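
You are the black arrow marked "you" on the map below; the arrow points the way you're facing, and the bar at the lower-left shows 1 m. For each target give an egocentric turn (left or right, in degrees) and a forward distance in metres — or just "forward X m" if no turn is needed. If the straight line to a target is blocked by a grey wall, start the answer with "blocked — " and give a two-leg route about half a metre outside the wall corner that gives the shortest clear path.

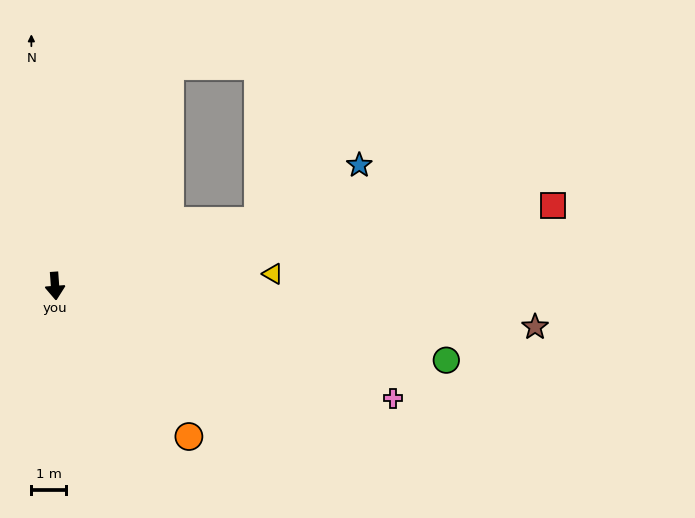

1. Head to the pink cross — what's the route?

turn left 68°, forward 10.3 m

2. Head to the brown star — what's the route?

turn left 81°, forward 14.0 m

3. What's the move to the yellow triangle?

turn left 89°, forward 6.3 m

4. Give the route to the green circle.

turn left 75°, forward 11.6 m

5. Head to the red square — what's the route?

turn left 95°, forward 14.7 m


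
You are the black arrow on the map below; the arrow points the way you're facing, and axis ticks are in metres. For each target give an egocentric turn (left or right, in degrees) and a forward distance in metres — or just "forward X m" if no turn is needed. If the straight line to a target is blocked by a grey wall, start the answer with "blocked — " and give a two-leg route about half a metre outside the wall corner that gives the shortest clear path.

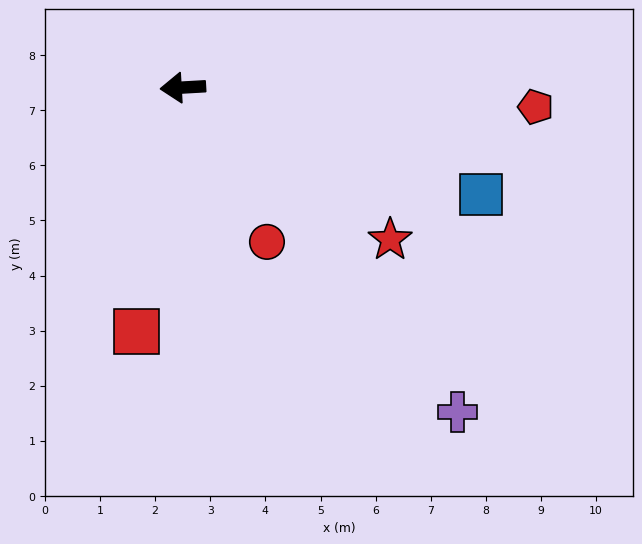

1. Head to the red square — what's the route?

turn left 76°, forward 4.5 m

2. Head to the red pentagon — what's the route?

turn left 174°, forward 6.4 m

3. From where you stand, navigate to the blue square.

turn left 157°, forward 5.7 m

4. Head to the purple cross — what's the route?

turn left 127°, forward 7.7 m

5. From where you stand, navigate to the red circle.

turn left 115°, forward 3.2 m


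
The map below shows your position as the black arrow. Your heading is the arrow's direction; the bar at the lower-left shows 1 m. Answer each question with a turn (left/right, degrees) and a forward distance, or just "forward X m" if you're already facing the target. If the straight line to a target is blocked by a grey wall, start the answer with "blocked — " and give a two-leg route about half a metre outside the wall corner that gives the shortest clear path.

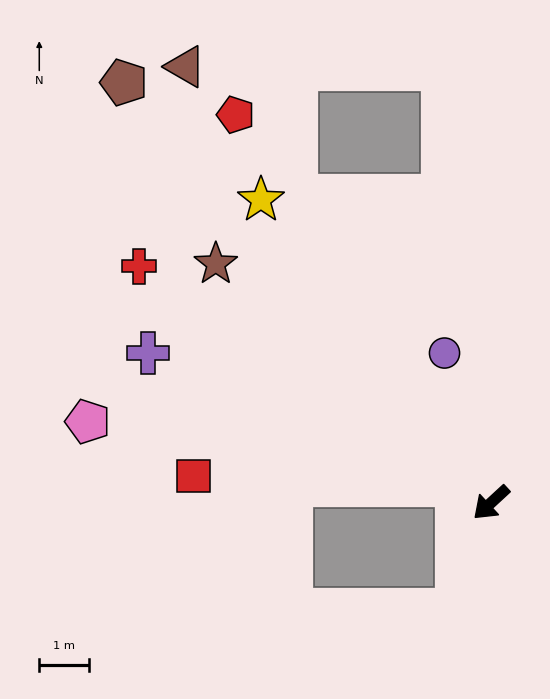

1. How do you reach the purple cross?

turn right 66°, forward 7.5 m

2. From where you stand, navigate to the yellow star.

turn right 95°, forward 7.6 m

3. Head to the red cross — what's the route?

turn right 77°, forward 8.5 m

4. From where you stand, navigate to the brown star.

turn right 84°, forward 7.3 m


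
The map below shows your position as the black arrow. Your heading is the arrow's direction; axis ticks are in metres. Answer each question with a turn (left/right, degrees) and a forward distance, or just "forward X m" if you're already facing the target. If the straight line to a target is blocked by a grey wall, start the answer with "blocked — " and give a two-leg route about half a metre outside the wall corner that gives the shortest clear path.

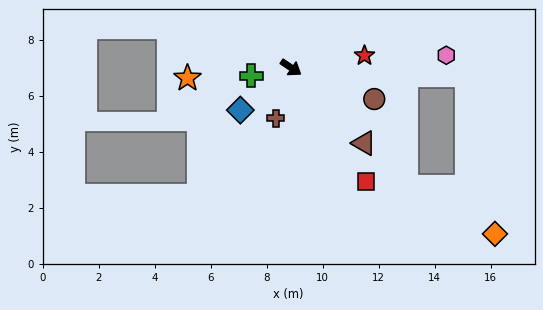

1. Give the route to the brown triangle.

turn right 12°, forward 3.8 m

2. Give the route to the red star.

turn left 43°, forward 2.7 m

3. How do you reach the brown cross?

turn right 73°, forward 1.9 m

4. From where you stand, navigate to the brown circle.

turn left 13°, forward 3.2 m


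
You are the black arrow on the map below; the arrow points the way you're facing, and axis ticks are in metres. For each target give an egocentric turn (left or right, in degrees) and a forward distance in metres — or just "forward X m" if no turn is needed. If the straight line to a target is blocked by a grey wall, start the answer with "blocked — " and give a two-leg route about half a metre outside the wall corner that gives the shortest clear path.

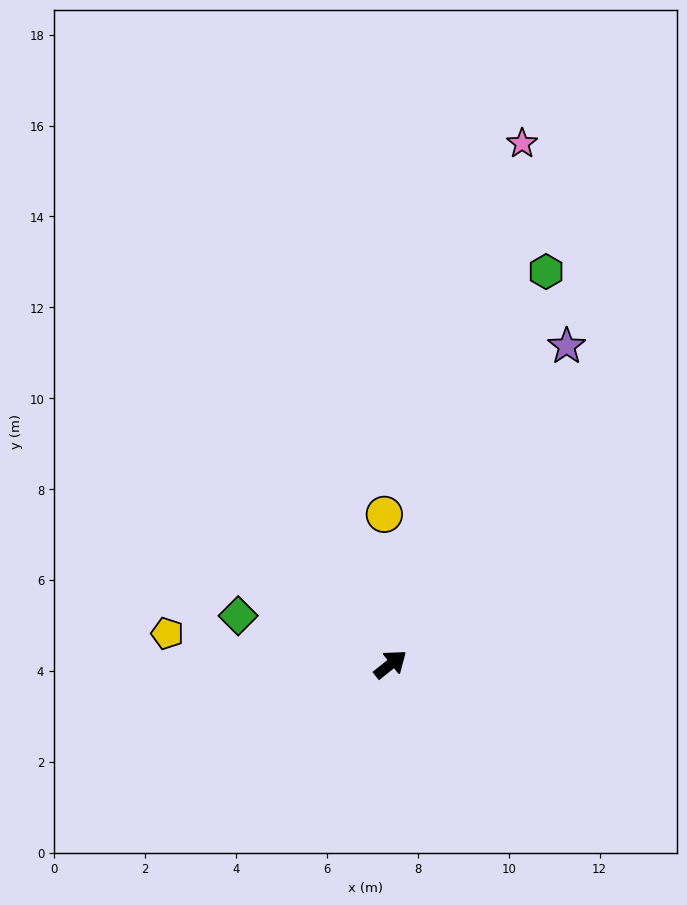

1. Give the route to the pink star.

turn left 37°, forward 11.8 m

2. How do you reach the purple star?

turn left 22°, forward 8.0 m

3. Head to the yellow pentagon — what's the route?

turn left 134°, forward 5.0 m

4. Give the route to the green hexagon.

turn left 30°, forward 9.3 m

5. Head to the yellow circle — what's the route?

turn left 54°, forward 3.3 m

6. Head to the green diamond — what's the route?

turn left 124°, forward 3.5 m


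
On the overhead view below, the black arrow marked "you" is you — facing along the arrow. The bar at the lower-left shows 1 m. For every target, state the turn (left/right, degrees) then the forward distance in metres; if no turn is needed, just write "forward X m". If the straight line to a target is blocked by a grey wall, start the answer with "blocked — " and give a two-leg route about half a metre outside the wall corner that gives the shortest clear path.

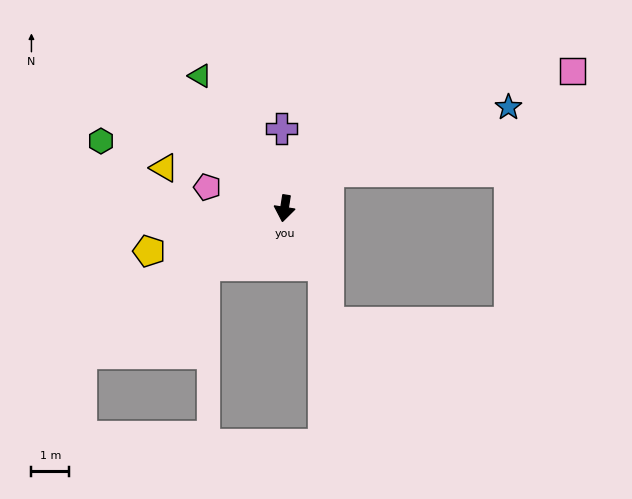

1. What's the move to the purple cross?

turn right 169°, forward 2.1 m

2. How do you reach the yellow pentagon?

turn right 64°, forward 3.8 m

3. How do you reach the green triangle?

turn right 139°, forward 4.2 m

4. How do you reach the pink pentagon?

turn right 96°, forward 2.1 m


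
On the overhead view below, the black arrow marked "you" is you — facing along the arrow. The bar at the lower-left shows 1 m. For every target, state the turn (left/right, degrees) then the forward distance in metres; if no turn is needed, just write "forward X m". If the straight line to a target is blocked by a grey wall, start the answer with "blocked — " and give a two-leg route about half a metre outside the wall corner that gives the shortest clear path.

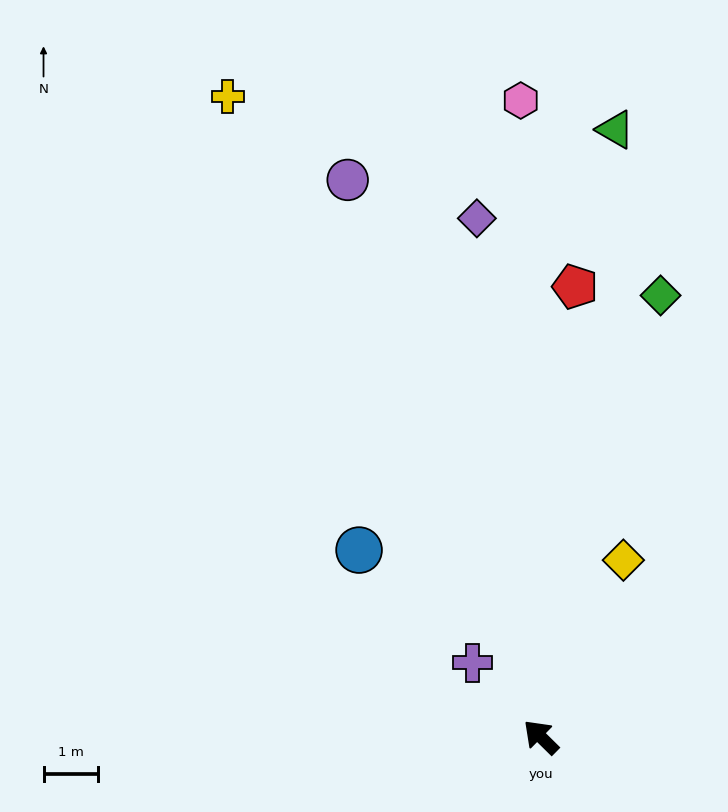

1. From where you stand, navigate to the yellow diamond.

turn right 70°, forward 3.6 m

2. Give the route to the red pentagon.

turn right 50°, forward 8.3 m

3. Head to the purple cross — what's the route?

turn right 3°, forward 1.8 m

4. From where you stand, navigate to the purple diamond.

turn right 38°, forward 9.5 m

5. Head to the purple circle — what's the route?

turn right 26°, forward 10.8 m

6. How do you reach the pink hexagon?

turn right 44°, forward 11.6 m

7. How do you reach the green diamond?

turn right 61°, forward 8.4 m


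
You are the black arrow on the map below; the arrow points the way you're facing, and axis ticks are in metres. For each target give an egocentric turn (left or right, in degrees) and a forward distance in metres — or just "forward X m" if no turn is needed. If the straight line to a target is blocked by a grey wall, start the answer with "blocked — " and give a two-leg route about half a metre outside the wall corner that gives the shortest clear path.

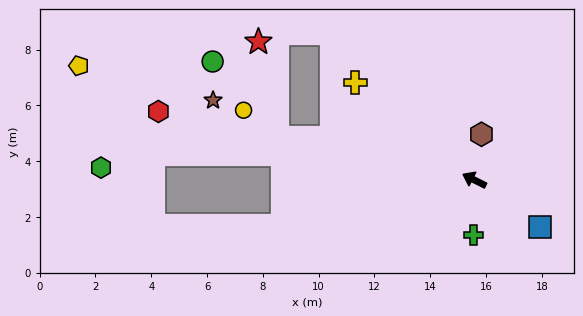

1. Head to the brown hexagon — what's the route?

turn right 72°, forward 1.7 m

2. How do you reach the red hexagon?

turn left 14°, forward 11.6 m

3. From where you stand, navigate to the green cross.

turn left 116°, forward 2.0 m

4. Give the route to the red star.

blocked — turn left 14°, forward 7.2 m, then turn right 66°, forward 3.5 m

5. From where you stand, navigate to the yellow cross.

turn right 13°, forward 5.5 m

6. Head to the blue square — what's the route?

turn left 171°, forward 2.9 m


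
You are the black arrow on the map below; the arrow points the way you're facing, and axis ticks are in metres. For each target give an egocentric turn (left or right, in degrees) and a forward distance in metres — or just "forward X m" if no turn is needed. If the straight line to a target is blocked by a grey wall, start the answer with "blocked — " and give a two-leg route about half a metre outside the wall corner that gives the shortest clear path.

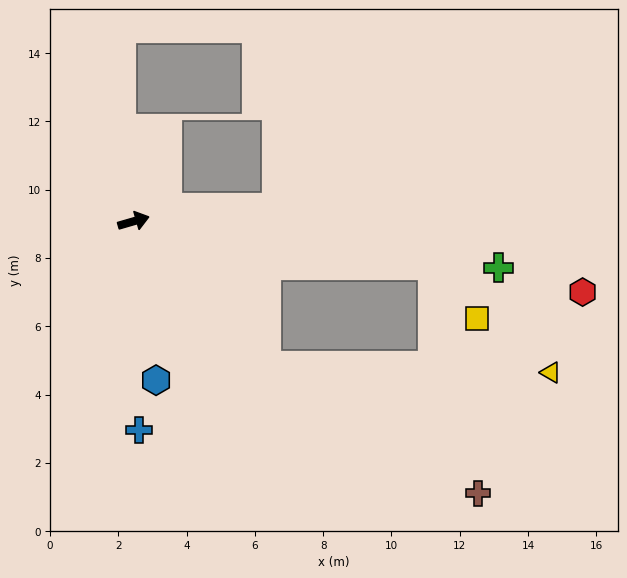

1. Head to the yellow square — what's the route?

blocked — turn right 25°, forward 8.8 m, then turn right 41°, forward 2.0 m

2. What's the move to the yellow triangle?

blocked — turn right 63°, forward 5.7 m, then turn left 45°, forward 8.3 m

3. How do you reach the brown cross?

blocked — turn right 63°, forward 5.7 m, then turn left 16°, forward 7.2 m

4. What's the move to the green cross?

turn right 23°, forward 10.8 m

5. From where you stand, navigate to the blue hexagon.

turn right 98°, forward 4.7 m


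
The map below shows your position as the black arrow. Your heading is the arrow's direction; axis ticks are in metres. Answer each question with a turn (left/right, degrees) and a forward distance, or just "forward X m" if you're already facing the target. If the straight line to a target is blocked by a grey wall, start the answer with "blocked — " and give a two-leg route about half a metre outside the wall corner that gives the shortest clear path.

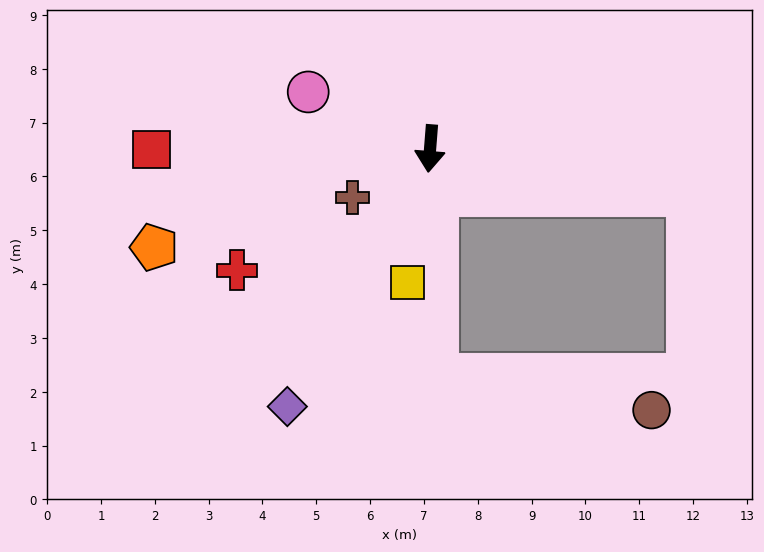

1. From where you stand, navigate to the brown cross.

turn right 53°, forward 1.7 m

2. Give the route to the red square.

turn right 85°, forward 5.2 m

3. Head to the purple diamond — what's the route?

turn right 24°, forward 5.5 m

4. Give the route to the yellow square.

turn right 5°, forward 2.5 m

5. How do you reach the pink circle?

turn right 110°, forward 2.5 m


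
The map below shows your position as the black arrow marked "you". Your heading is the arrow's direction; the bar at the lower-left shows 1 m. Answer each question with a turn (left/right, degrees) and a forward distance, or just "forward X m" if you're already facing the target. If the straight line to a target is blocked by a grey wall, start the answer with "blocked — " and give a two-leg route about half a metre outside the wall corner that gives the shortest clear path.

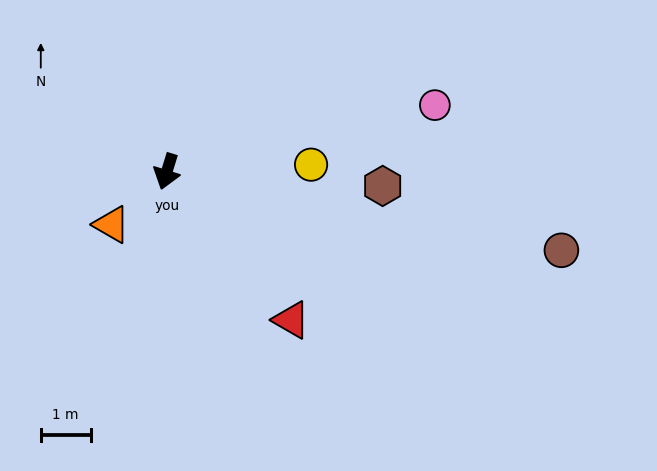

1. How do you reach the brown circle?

turn left 96°, forward 8.1 m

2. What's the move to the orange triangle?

turn right 29°, forward 1.5 m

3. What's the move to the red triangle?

turn left 57°, forward 3.9 m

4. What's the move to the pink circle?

turn left 121°, forward 5.5 m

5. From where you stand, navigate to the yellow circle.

turn left 110°, forward 2.9 m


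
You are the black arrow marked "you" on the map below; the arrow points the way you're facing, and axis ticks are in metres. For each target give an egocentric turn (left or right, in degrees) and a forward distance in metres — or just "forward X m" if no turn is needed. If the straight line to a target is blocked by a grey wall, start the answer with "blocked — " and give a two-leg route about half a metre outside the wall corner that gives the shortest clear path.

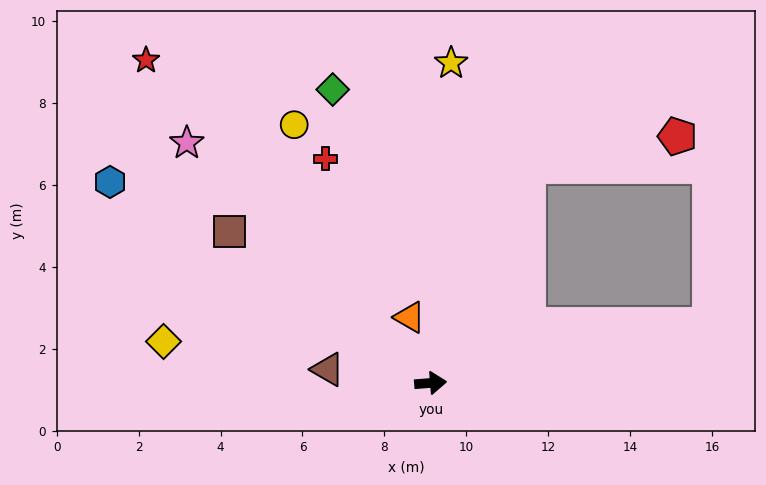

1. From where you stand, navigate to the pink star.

turn left 131°, forward 8.3 m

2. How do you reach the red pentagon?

blocked — turn left 61°, forward 5.8 m, then turn right 54°, forward 3.7 m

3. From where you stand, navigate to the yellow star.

turn left 82°, forward 7.8 m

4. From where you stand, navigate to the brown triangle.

turn left 168°, forward 2.5 m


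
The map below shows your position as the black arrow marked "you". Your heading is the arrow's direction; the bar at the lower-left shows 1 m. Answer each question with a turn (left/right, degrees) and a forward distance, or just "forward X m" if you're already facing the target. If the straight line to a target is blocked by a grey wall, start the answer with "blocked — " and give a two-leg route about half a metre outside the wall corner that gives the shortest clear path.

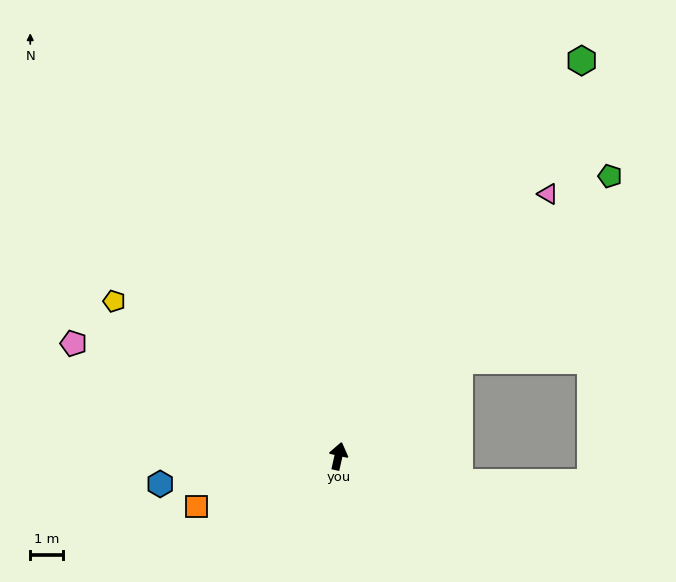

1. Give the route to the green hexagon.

turn right 19°, forward 14.1 m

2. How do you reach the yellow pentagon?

turn left 68°, forward 8.3 m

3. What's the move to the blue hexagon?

turn left 112°, forward 5.5 m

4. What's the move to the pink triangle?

turn right 26°, forward 10.2 m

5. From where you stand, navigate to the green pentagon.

turn right 31°, forward 11.8 m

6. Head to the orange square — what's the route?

turn left 122°, forward 4.6 m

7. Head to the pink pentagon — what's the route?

turn left 80°, forward 8.7 m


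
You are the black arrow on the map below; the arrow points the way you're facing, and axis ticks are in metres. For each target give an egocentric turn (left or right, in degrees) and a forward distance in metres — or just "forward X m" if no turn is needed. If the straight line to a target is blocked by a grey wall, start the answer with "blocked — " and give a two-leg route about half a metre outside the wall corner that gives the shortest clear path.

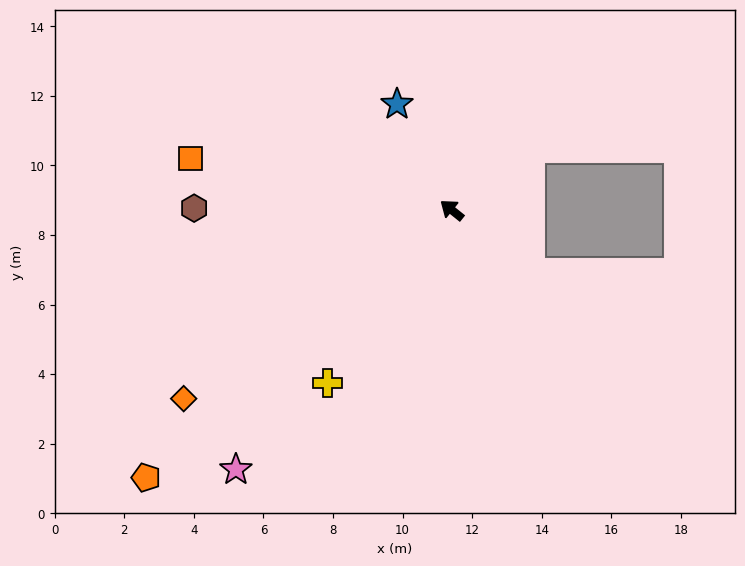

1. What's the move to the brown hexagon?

turn left 38°, forward 7.4 m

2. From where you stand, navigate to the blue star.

turn right 24°, forward 3.4 m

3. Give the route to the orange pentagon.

turn left 80°, forward 11.7 m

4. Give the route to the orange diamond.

turn left 74°, forward 9.4 m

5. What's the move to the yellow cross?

turn left 93°, forward 6.1 m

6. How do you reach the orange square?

turn left 28°, forward 7.7 m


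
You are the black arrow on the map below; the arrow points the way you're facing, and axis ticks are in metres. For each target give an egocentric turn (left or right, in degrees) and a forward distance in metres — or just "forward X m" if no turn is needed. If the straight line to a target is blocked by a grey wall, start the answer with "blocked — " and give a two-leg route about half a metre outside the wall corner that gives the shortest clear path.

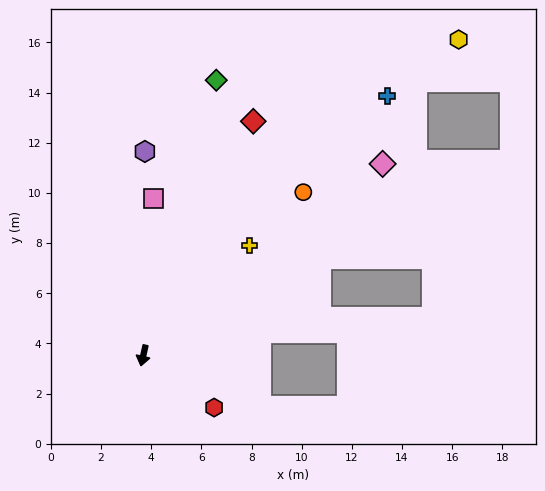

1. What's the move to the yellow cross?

turn left 149°, forward 6.1 m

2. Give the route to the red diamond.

turn left 168°, forward 10.3 m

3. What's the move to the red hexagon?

turn left 66°, forward 3.5 m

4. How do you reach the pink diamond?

turn left 141°, forward 12.2 m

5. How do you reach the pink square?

turn right 171°, forward 6.3 m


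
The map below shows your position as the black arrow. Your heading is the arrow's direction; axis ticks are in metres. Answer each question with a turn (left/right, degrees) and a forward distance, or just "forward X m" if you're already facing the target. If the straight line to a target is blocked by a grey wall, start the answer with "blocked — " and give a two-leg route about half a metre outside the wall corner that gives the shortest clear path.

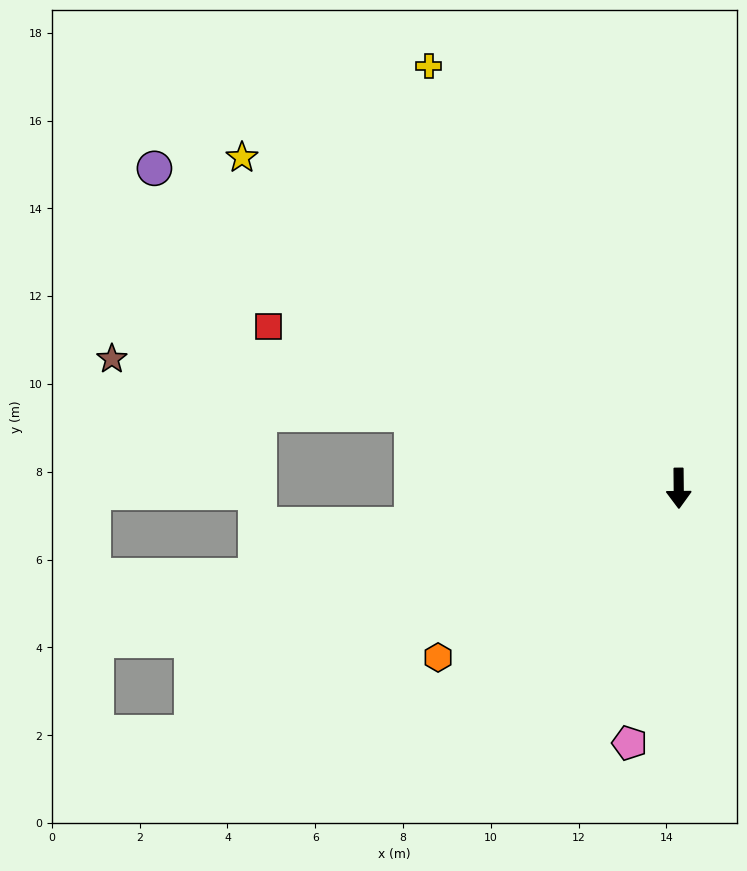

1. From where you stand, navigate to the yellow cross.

turn right 150°, forward 11.2 m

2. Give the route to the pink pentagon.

turn right 11°, forward 5.9 m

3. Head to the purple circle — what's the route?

turn right 122°, forward 14.0 m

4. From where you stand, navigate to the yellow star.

turn right 128°, forward 12.5 m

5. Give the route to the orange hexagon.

turn right 55°, forward 6.7 m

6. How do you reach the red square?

turn right 112°, forward 10.0 m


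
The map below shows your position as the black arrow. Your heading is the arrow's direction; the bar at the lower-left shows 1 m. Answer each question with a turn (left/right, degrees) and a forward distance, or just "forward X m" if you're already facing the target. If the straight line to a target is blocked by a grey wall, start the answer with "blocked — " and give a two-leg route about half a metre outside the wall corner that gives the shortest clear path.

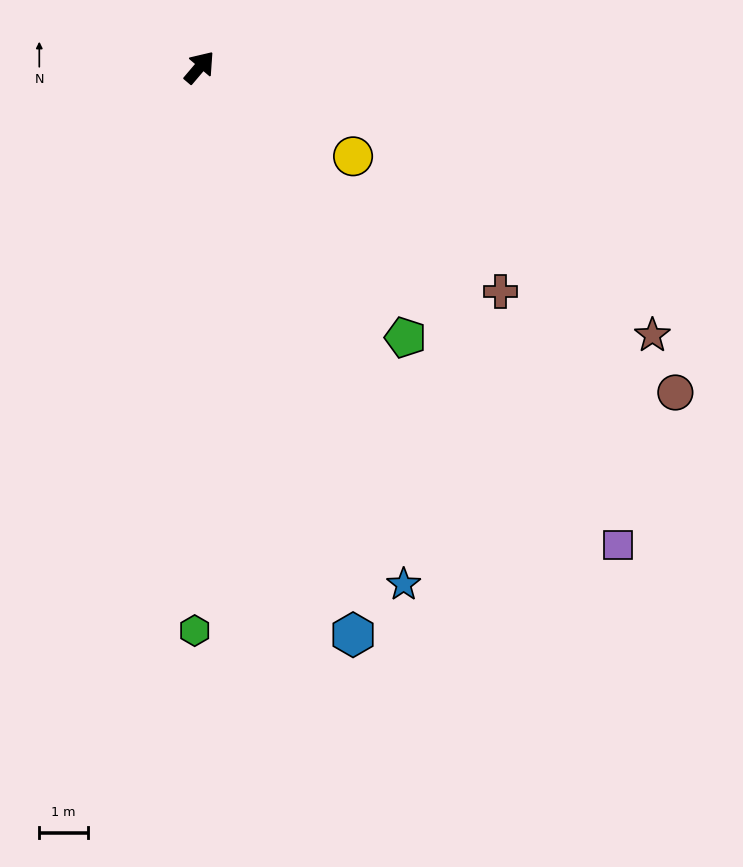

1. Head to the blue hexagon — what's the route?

turn right 124°, forward 12.1 m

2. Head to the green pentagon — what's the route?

turn right 102°, forward 7.0 m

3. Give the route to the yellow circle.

turn right 80°, forward 3.7 m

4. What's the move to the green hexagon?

turn right 140°, forward 11.6 m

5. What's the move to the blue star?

turn right 118°, forward 11.5 m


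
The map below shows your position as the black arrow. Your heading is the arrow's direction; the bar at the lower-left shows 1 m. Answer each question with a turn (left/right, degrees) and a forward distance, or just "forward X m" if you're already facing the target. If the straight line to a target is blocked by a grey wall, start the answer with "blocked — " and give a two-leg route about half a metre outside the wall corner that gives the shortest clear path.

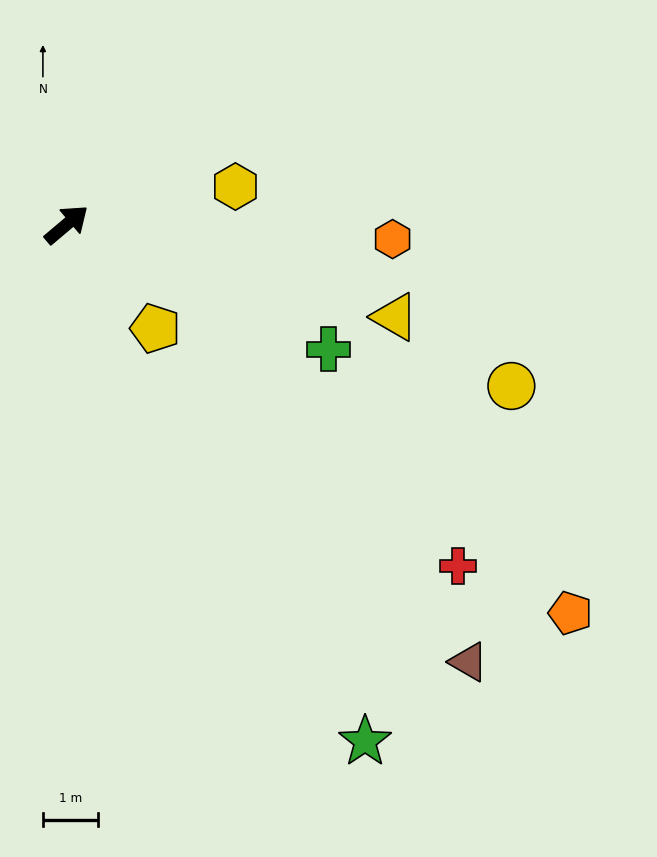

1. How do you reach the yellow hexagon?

turn right 27°, forward 3.1 m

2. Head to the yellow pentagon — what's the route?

turn right 90°, forward 2.5 m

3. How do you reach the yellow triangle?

turn right 56°, forward 6.1 m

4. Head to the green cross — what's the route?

turn right 66°, forward 5.2 m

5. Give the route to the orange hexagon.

turn right 43°, forward 5.9 m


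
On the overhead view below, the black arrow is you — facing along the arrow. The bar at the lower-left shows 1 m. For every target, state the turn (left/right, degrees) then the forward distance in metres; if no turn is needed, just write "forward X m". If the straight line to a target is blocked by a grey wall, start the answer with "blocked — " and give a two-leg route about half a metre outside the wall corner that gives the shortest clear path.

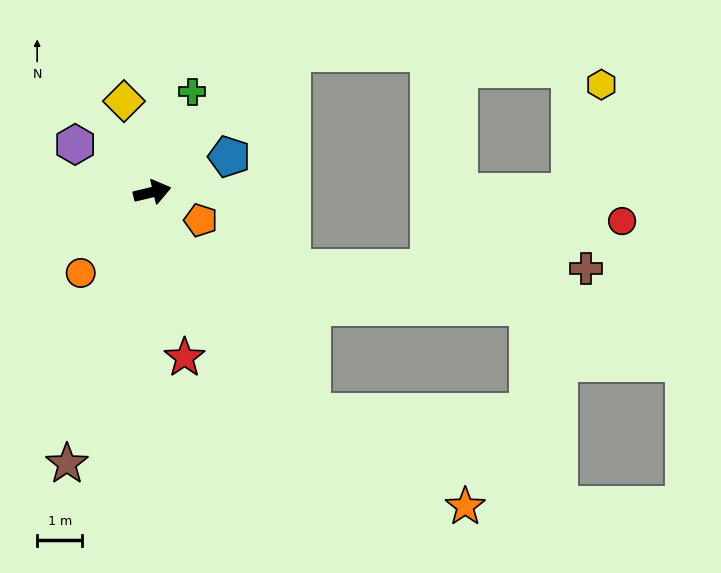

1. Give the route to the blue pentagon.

turn left 11°, forward 1.9 m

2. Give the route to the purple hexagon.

turn left 135°, forward 2.0 m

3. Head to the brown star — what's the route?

turn right 121°, forward 6.3 m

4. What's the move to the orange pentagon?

turn right 43°, forward 1.2 m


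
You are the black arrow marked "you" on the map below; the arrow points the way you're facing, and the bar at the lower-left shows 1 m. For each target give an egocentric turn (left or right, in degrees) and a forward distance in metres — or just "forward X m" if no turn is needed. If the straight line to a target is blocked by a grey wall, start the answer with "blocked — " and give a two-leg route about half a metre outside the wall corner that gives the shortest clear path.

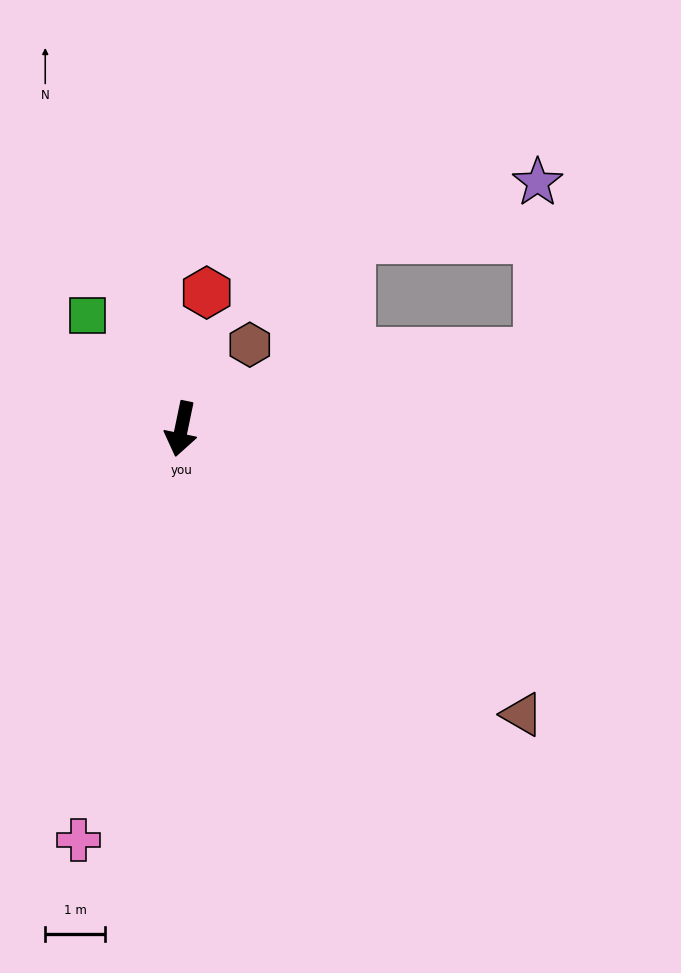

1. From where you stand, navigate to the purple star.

blocked — turn left 114°, forward 6.1 m, then turn left 78°, forward 2.9 m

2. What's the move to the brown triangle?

turn left 62°, forward 7.5 m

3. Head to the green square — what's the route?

turn right 129°, forward 2.5 m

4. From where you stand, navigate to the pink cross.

turn right 2°, forward 7.1 m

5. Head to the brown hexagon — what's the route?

turn left 153°, forward 1.8 m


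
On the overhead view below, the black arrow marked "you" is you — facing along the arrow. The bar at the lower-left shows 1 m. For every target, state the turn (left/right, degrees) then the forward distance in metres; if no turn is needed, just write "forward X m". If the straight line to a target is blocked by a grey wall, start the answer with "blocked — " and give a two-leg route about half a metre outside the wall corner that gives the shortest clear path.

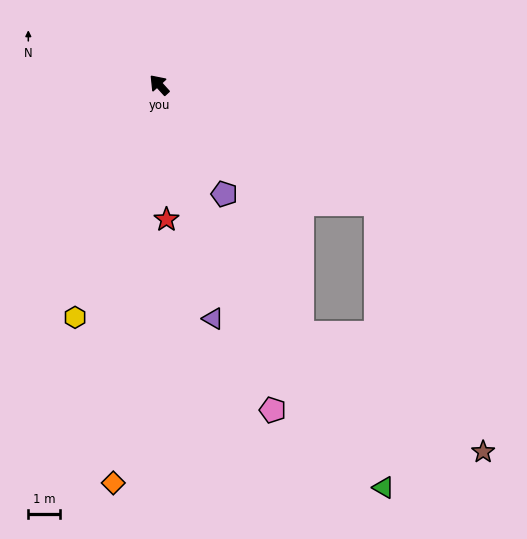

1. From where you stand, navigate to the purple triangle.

turn left 151°, forward 7.6 m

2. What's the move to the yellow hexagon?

turn left 118°, forward 7.8 m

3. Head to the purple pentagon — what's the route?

turn left 169°, forward 4.0 m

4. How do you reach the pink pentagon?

turn left 157°, forward 10.9 m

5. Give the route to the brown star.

blocked — turn right 161°, forward 7.8 m, then turn right 38°, forward 8.6 m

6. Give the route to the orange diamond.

turn left 131°, forward 12.6 m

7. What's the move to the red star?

turn left 141°, forward 4.3 m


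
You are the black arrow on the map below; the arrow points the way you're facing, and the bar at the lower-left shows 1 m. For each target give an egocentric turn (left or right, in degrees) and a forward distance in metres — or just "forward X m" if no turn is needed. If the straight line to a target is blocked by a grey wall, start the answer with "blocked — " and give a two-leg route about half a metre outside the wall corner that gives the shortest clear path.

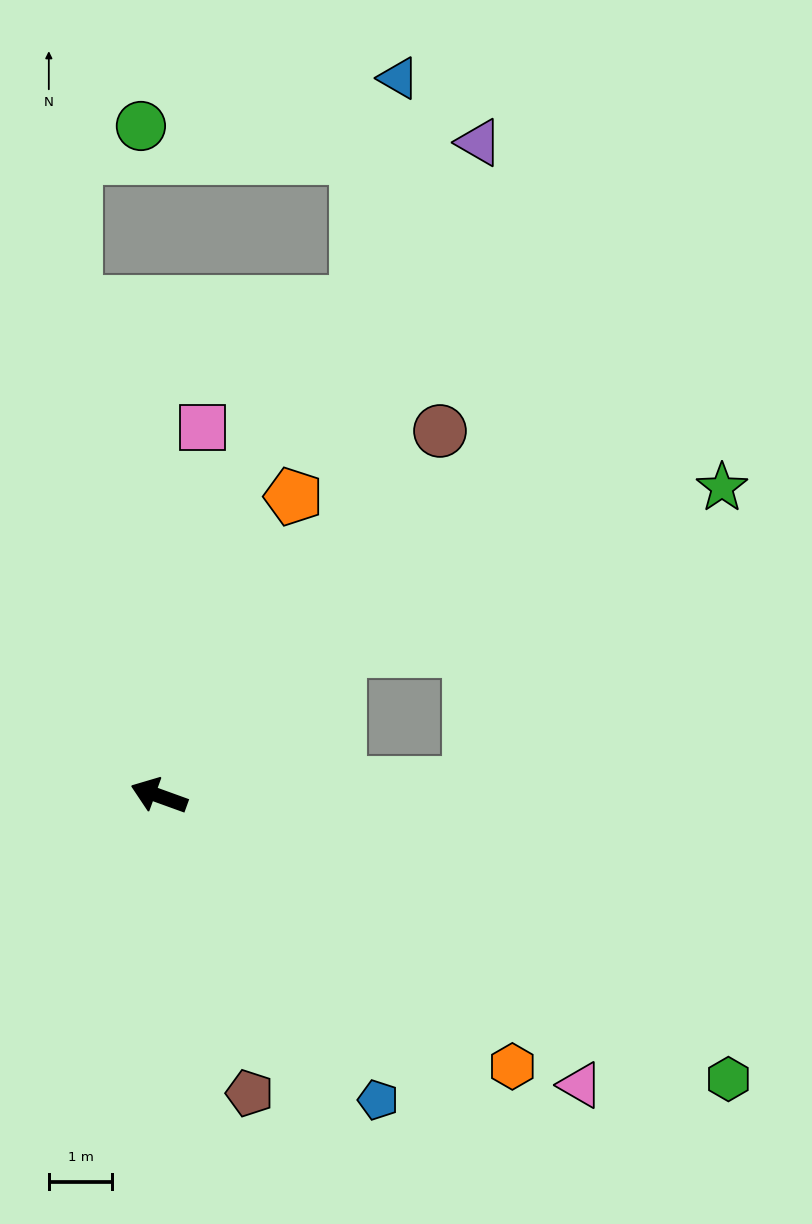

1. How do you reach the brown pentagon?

turn left 127°, forward 4.9 m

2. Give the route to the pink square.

turn right 77°, forward 5.8 m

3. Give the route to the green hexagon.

turn left 173°, forward 10.0 m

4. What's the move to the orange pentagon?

turn right 94°, forward 5.2 m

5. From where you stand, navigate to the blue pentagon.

turn left 146°, forward 5.9 m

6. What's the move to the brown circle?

turn right 108°, forward 7.3 m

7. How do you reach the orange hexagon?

turn left 162°, forward 7.0 m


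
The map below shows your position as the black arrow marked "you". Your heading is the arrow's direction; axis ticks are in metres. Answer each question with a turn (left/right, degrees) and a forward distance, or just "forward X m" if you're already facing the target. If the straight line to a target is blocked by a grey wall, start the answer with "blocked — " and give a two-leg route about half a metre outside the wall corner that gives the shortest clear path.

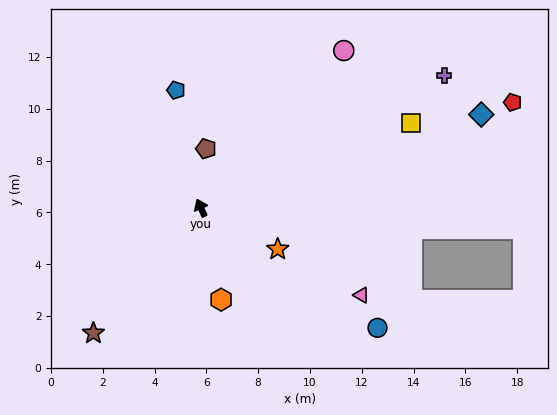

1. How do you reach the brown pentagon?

turn right 29°, forward 2.3 m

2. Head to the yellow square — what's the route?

turn right 92°, forward 8.7 m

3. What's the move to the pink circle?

turn right 66°, forward 8.2 m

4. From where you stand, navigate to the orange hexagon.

turn left 168°, forward 3.6 m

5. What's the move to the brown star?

turn left 115°, forward 6.4 m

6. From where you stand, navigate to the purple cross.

turn right 85°, forward 10.7 m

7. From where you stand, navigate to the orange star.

turn right 142°, forward 3.4 m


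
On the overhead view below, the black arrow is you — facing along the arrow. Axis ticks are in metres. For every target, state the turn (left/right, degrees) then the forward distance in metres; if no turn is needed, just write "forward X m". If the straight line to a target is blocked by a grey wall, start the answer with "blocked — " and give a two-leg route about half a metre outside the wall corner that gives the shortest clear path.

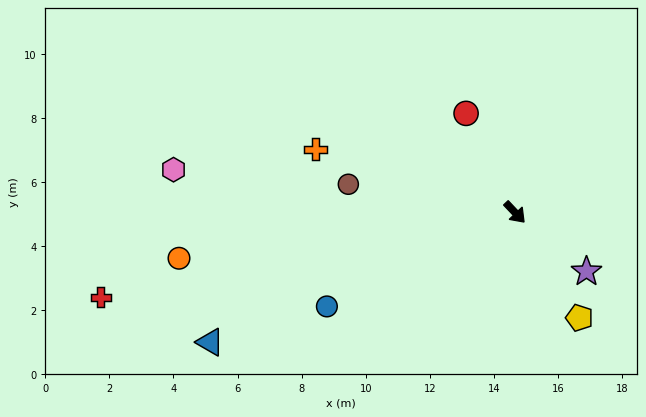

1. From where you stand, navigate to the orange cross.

turn right 151°, forward 6.5 m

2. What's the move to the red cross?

turn right 122°, forward 13.2 m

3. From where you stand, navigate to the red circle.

turn left 163°, forward 3.4 m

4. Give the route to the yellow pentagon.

turn right 12°, forward 3.9 m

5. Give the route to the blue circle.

turn right 107°, forward 6.6 m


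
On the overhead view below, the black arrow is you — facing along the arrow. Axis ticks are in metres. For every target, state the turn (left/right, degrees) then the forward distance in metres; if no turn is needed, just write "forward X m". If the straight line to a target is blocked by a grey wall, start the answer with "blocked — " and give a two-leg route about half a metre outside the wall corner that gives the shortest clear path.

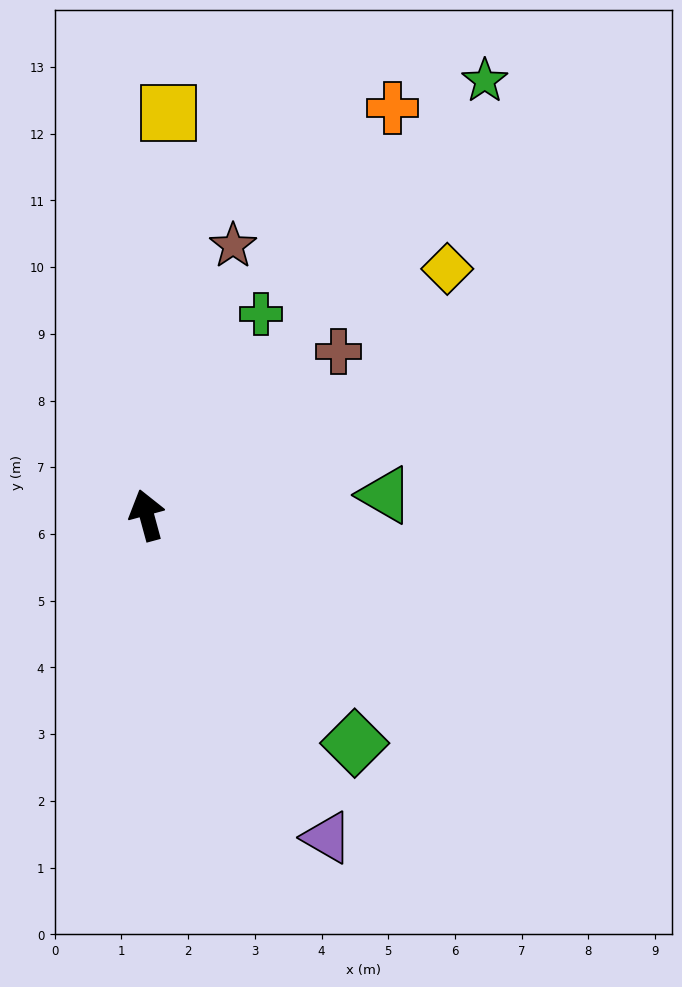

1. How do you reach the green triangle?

turn right 100°, forward 3.6 m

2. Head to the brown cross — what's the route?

turn right 65°, forward 3.8 m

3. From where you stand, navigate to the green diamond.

turn right 153°, forward 4.6 m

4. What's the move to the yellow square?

turn right 18°, forward 6.0 m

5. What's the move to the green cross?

turn right 45°, forward 3.5 m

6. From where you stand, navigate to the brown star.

turn right 33°, forward 4.2 m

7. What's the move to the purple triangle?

turn right 166°, forward 5.5 m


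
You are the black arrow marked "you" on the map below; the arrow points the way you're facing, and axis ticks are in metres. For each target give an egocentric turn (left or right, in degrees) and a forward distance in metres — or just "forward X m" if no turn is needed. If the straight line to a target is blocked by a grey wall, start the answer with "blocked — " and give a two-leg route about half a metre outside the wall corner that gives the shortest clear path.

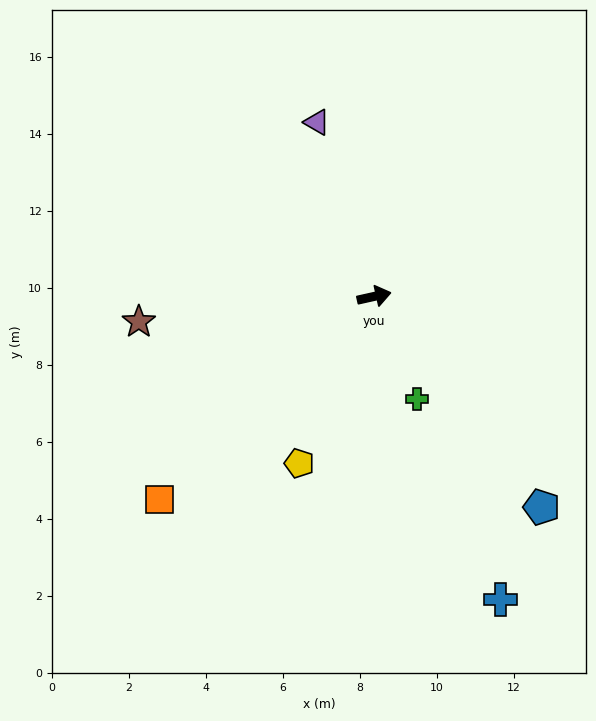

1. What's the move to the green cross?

turn right 80°, forward 2.9 m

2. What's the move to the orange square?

turn right 149°, forward 7.7 m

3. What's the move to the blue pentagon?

turn right 64°, forward 7.0 m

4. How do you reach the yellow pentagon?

turn right 127°, forward 4.7 m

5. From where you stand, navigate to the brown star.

turn left 174°, forward 6.1 m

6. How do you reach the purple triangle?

turn left 96°, forward 4.8 m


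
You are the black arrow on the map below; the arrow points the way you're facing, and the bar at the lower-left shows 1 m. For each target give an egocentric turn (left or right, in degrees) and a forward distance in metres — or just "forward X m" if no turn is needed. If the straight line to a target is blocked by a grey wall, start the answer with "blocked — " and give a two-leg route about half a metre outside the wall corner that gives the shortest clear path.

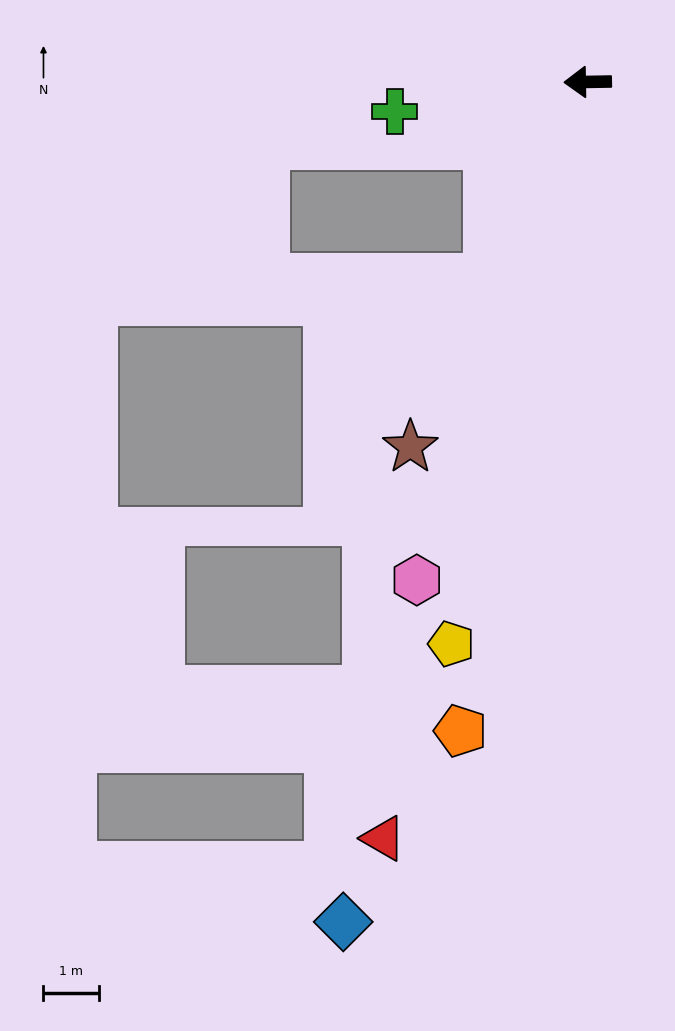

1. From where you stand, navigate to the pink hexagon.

turn left 70°, forward 9.4 m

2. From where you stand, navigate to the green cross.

turn left 8°, forward 3.5 m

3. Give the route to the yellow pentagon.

turn left 75°, forward 10.4 m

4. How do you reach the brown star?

turn left 63°, forward 7.3 m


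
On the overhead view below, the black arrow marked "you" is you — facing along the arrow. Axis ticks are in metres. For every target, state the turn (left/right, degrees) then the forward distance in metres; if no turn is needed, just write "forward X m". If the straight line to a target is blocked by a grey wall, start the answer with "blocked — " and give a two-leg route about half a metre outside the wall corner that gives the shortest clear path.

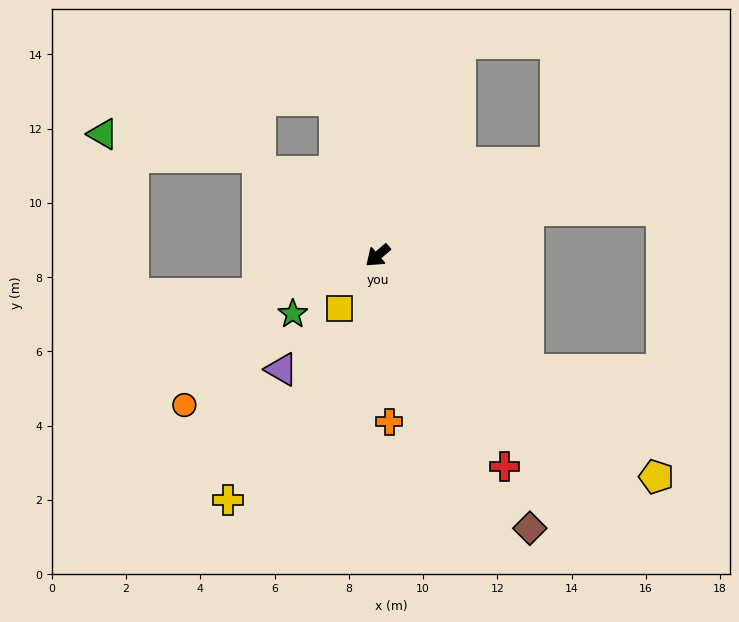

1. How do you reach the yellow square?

turn left 13°, forward 1.8 m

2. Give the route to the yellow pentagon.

turn left 101°, forward 9.6 m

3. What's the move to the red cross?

turn left 80°, forward 6.6 m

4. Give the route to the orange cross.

turn left 53°, forward 4.5 m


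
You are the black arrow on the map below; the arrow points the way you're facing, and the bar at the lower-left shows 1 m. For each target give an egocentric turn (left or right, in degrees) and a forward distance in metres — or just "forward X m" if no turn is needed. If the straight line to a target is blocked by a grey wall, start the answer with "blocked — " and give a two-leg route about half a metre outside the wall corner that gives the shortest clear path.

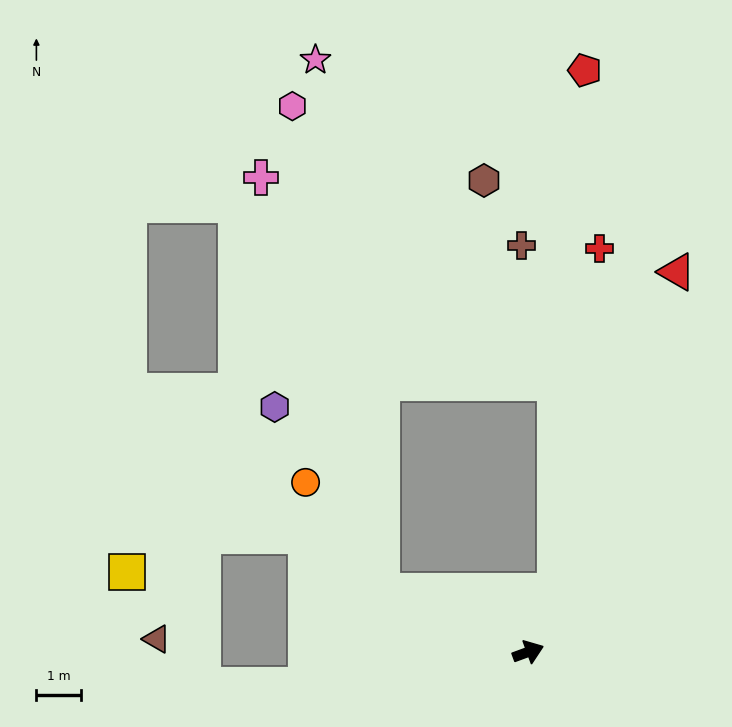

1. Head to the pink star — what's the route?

blocked — turn left 138°, forward 3.6 m, then turn right 61°, forward 12.1 m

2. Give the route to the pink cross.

blocked — turn left 138°, forward 3.6 m, then turn right 52°, forward 9.7 m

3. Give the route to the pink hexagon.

blocked — turn left 138°, forward 3.6 m, then turn right 58°, forward 11.1 m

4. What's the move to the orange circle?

blocked — turn left 138°, forward 3.6 m, then turn right 34°, forward 3.0 m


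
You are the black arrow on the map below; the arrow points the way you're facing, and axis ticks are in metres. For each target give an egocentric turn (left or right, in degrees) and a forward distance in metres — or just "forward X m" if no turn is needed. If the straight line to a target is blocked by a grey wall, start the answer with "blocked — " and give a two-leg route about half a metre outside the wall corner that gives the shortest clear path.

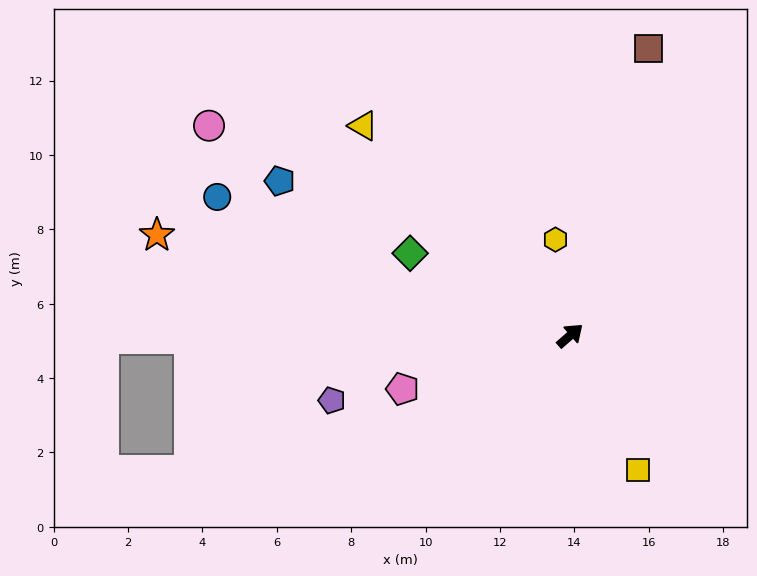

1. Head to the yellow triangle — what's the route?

turn left 93°, forward 7.9 m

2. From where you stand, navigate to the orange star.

turn left 125°, forward 11.4 m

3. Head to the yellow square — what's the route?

turn right 104°, forward 4.0 m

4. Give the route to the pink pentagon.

turn left 157°, forward 4.7 m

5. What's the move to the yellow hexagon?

turn left 58°, forward 2.6 m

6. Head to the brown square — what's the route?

turn left 34°, forward 8.0 m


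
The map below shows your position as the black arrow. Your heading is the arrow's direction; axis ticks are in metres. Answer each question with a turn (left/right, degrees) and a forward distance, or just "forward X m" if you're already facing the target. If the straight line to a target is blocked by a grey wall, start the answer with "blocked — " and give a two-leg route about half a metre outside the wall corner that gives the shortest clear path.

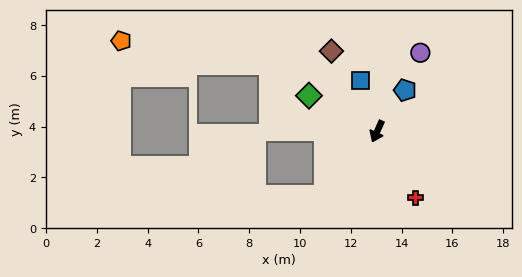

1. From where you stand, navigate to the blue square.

turn right 138°, forward 2.1 m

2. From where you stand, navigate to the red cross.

turn left 54°, forward 3.0 m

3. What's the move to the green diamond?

turn right 93°, forward 3.0 m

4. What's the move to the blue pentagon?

turn left 170°, forward 2.0 m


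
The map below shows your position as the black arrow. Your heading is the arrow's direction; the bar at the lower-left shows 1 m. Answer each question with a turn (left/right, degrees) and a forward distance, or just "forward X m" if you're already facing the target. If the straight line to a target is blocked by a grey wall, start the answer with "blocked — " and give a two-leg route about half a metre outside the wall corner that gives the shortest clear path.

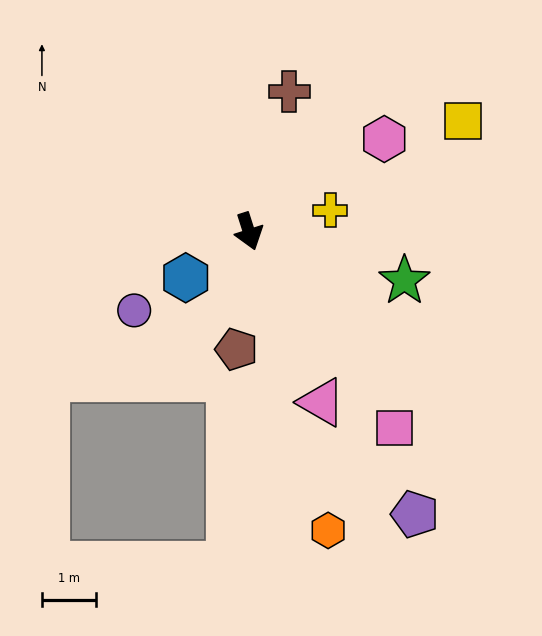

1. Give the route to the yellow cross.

turn left 87°, forward 1.5 m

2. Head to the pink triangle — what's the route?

turn left 5°, forward 3.4 m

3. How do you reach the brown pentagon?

turn right 24°, forward 2.2 m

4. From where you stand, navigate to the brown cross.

turn left 146°, forward 2.7 m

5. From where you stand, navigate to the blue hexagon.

turn right 71°, forward 1.4 m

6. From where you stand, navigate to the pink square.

turn left 19°, forward 4.5 m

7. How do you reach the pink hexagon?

turn left 107°, forward 3.0 m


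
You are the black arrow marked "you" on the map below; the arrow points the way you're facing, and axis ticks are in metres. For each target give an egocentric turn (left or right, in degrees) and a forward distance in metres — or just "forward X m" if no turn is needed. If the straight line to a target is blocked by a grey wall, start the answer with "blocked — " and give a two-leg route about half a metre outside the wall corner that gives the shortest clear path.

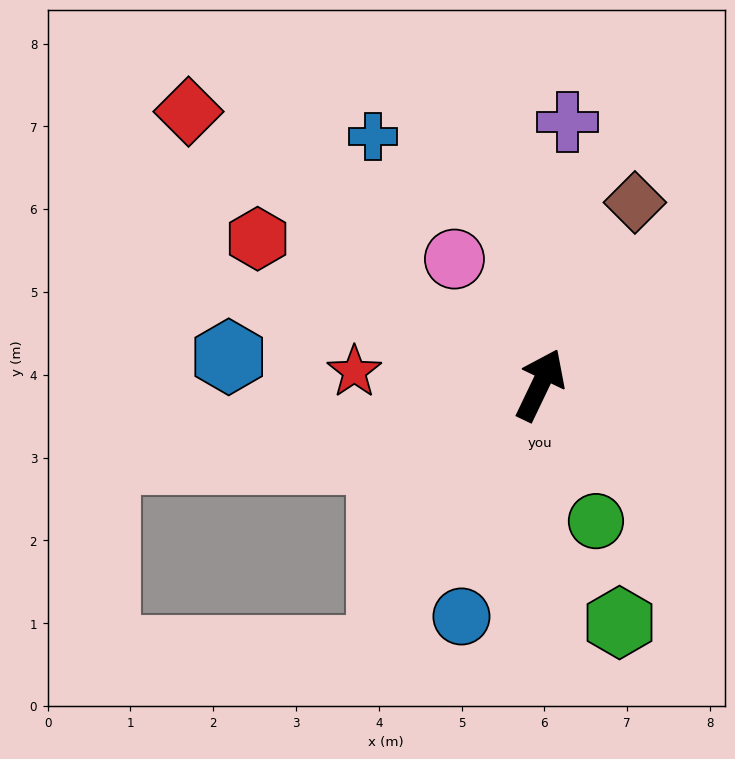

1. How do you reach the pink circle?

turn left 60°, forward 1.8 m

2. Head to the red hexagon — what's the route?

turn left 88°, forward 3.8 m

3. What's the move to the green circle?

turn right 132°, forward 1.8 m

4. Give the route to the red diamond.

turn left 78°, forward 5.4 m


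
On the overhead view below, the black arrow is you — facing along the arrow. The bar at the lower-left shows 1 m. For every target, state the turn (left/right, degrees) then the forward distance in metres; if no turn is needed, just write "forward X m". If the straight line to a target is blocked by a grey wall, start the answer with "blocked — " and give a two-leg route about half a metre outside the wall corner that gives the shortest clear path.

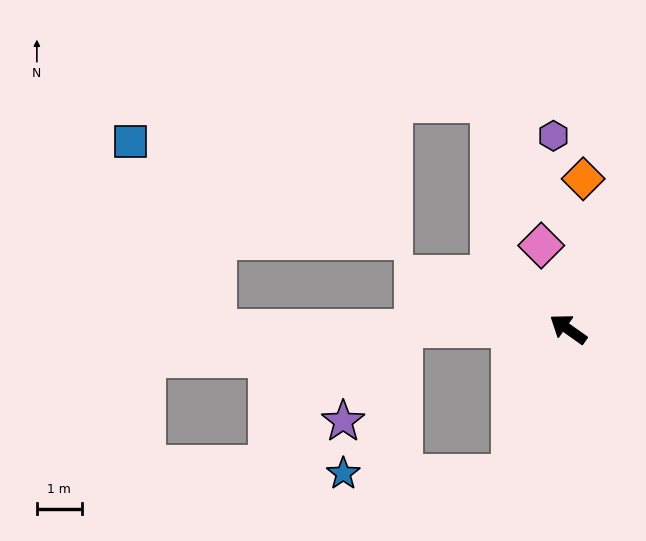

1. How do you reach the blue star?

blocked — turn left 103°, forward 3.4 m, then turn right 68°, forward 3.7 m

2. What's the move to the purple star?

blocked — turn left 35°, forward 3.6 m, then turn left 57°, forward 2.5 m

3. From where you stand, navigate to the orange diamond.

turn right 60°, forward 3.4 m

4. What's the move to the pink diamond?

turn right 37°, forward 2.0 m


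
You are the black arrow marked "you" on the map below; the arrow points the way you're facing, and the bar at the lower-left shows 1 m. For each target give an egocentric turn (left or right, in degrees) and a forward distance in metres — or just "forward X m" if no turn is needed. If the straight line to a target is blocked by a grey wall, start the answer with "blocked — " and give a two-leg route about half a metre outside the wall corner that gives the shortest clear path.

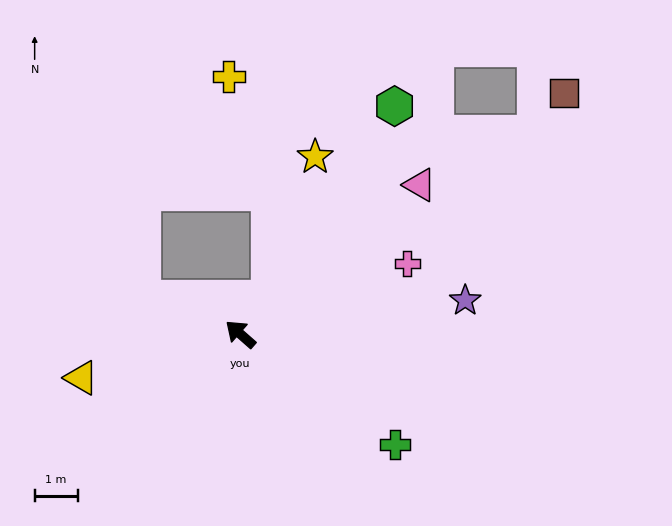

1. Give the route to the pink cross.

turn right 116°, forward 4.2 m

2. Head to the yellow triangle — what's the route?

turn left 57°, forward 3.8 m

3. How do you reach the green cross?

turn right 174°, forward 4.4 m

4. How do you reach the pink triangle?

turn right 99°, forward 5.4 m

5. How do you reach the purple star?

turn right 130°, forward 5.3 m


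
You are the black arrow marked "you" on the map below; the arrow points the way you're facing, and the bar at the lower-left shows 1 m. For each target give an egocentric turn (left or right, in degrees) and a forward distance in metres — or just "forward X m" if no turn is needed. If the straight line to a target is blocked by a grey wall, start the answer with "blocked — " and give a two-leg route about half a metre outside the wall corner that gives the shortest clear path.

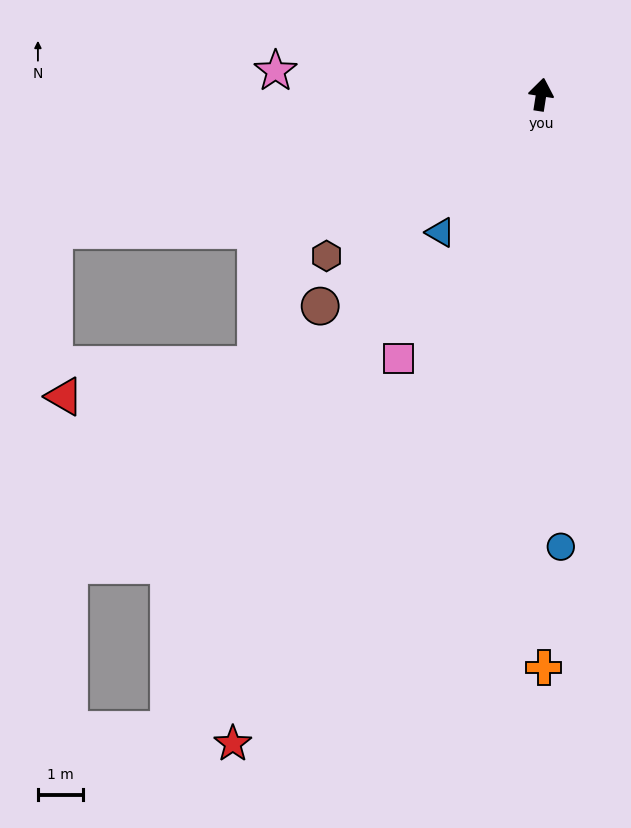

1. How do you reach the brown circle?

turn left 143°, forward 6.8 m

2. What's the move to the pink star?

turn left 94°, forward 6.0 m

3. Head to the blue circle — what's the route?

turn right 169°, forward 10.1 m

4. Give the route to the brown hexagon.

turn left 136°, forward 6.0 m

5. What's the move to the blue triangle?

turn left 153°, forward 3.8 m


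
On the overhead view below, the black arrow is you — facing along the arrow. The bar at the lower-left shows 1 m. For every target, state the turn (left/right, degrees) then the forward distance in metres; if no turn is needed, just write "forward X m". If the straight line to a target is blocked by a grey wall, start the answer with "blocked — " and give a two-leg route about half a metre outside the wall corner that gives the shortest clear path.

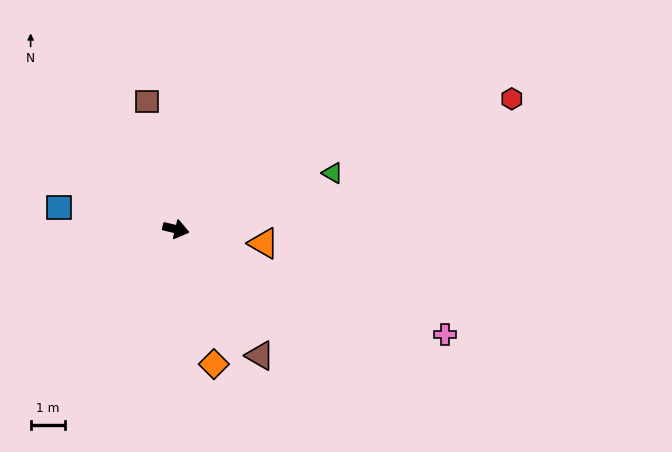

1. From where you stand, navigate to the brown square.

turn left 116°, forward 3.8 m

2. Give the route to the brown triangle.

turn right 43°, forward 4.4 m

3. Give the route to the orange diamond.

turn right 61°, forward 4.0 m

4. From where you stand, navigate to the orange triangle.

turn left 4°, forward 2.5 m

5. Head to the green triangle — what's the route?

turn left 33°, forward 4.8 m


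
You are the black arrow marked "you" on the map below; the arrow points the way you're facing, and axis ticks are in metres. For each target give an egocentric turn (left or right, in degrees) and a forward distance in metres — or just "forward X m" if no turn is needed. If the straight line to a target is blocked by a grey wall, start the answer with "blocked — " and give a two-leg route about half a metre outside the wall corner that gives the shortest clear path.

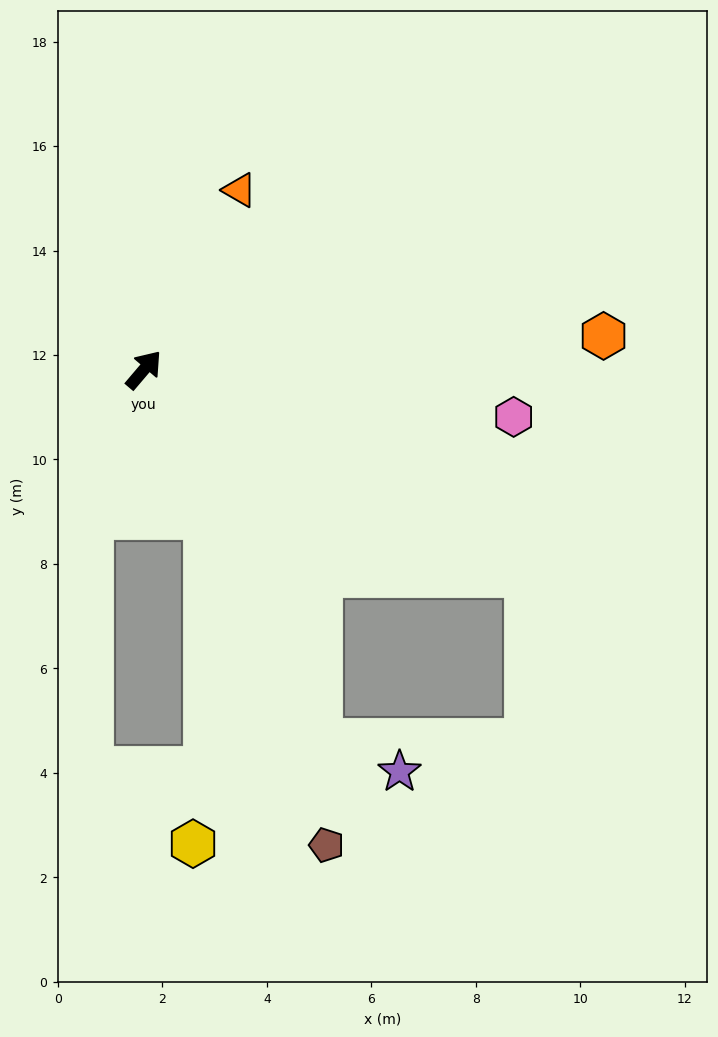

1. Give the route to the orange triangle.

turn left 12°, forward 3.9 m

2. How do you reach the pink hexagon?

turn right 57°, forward 7.1 m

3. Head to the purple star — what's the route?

blocked — turn right 114°, forward 7.9 m, then turn left 43°, forward 1.6 m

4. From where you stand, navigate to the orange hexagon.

turn right 45°, forward 8.8 m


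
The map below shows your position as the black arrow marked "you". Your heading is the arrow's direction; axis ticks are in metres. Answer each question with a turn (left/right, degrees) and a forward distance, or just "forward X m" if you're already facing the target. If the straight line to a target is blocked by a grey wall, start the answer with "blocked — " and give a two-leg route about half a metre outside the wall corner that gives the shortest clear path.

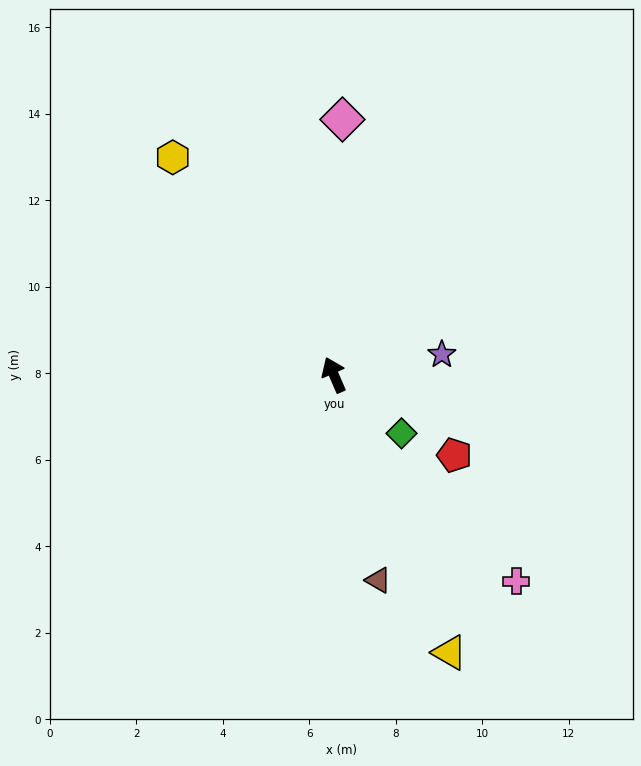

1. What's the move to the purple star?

turn right 103°, forward 2.5 m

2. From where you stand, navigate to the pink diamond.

turn right 25°, forward 5.9 m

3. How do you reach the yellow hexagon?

turn left 13°, forward 6.3 m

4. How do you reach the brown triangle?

turn left 169°, forward 4.9 m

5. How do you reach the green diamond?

turn right 154°, forward 2.1 m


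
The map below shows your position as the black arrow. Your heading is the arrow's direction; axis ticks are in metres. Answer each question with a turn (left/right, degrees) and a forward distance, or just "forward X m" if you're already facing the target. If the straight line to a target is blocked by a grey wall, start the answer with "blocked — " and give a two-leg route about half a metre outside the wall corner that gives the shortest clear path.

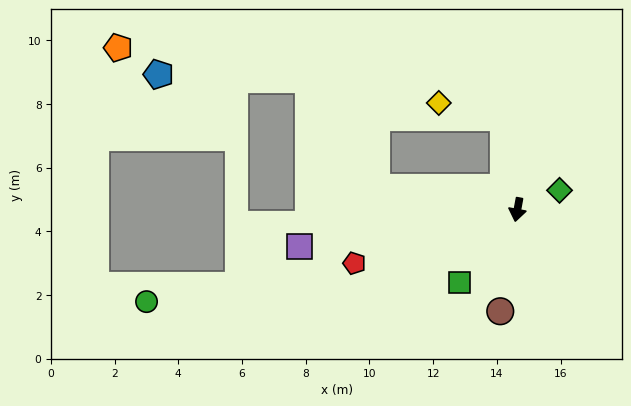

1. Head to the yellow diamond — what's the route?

blocked — turn right 161°, forward 2.9 m, then turn left 69°, forward 2.1 m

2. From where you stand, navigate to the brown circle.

forward 3.2 m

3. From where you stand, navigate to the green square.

turn right 28°, forward 2.9 m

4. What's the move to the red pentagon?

turn right 61°, forward 5.4 m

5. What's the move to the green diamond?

turn left 125°, forward 1.5 m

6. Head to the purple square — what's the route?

turn right 70°, forward 6.9 m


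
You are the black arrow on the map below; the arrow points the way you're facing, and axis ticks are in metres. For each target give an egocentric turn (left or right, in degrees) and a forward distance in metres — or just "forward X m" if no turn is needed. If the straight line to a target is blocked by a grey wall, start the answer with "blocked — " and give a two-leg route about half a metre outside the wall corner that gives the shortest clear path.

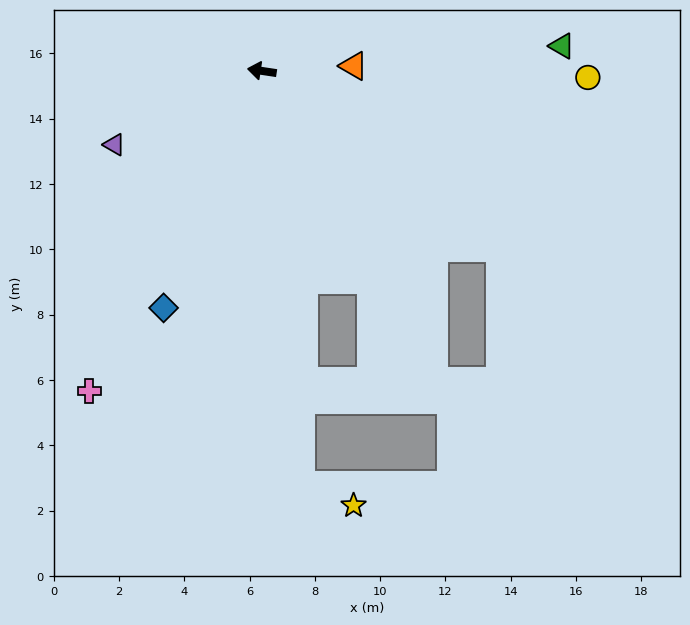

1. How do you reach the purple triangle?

turn left 35°, forward 5.1 m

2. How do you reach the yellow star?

blocked — turn left 104°, forward 12.7 m, then turn left 63°, forward 1.7 m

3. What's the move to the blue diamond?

turn left 76°, forward 7.9 m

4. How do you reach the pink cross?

turn left 70°, forward 11.1 m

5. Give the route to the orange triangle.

turn right 168°, forward 2.8 m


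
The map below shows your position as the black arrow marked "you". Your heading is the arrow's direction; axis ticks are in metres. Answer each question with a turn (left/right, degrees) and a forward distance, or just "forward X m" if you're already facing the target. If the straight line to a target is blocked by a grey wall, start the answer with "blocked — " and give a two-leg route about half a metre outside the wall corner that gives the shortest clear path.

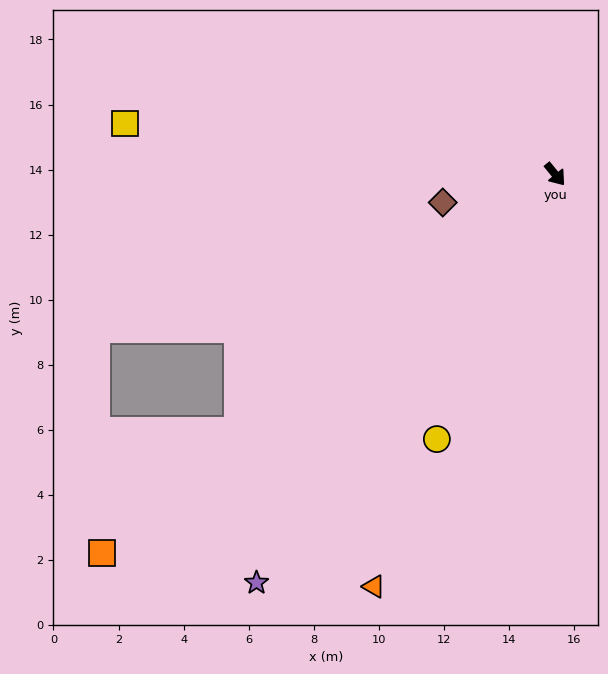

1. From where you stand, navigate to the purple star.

turn right 75°, forward 15.6 m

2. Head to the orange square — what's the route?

turn right 89°, forward 18.2 m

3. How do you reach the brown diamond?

turn right 115°, forward 3.6 m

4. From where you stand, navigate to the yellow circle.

turn right 63°, forward 8.9 m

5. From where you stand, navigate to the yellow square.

turn right 136°, forward 13.3 m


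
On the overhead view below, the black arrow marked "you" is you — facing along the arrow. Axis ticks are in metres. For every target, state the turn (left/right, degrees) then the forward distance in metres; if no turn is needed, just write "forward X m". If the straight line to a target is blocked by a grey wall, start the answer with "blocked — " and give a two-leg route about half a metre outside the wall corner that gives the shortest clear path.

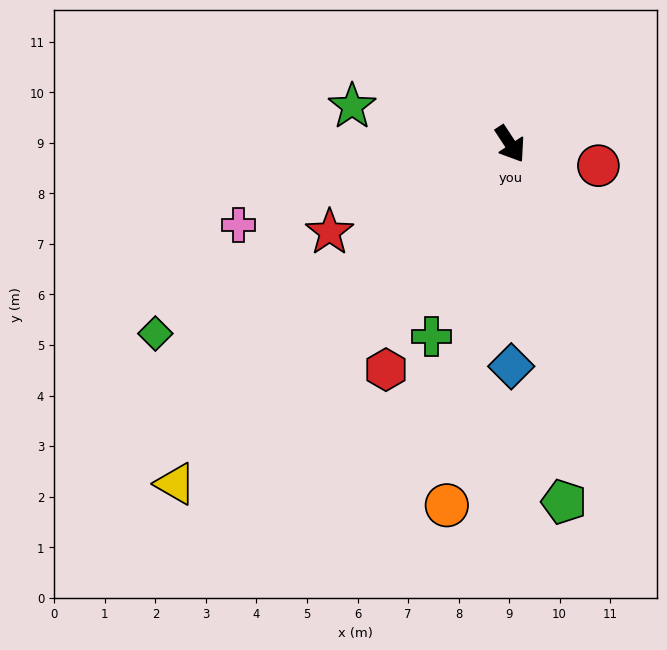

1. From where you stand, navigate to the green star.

turn right 137°, forward 3.2 m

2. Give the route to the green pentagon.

turn right 25°, forward 7.2 m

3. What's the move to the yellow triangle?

turn right 78°, forward 9.4 m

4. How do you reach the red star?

turn right 97°, forward 4.0 m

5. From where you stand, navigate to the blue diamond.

turn right 33°, forward 4.4 m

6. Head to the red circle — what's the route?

turn left 43°, forward 1.8 m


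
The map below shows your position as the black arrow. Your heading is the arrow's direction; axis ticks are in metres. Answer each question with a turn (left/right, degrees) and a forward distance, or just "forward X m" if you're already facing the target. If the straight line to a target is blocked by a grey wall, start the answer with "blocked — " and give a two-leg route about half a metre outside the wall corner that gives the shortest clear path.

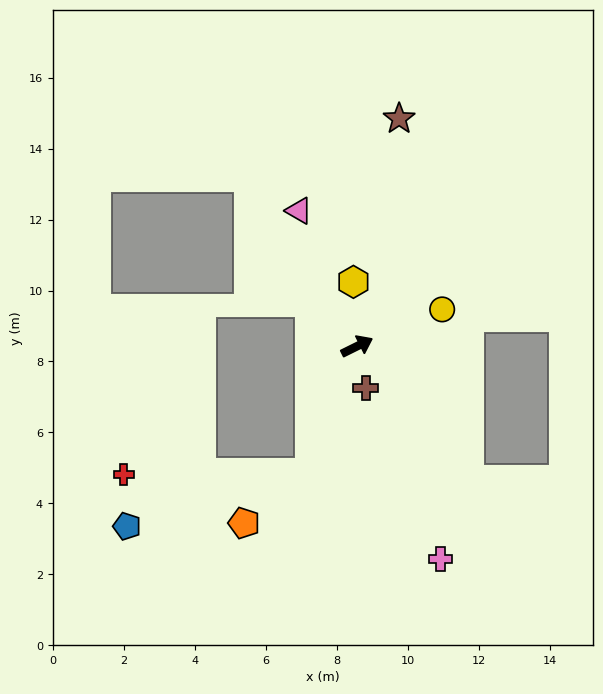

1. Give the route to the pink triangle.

turn left 87°, forward 4.2 m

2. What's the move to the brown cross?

turn right 104°, forward 1.2 m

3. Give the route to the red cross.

blocked — turn right 137°, forward 3.8 m, then turn right 69°, forward 5.2 m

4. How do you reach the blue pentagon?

blocked — turn right 137°, forward 3.8 m, then turn right 53°, forward 5.4 m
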